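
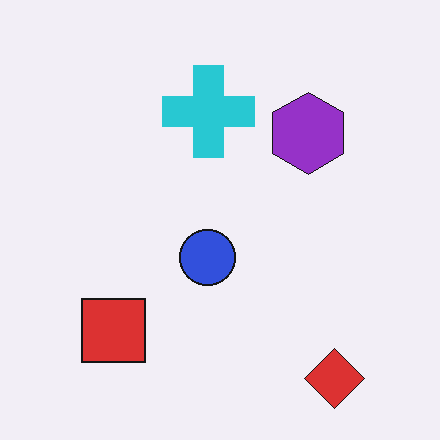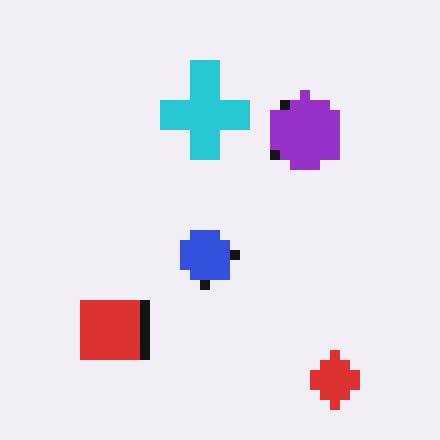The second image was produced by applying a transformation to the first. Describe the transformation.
This is the original image coarsely pixelated.

Shapes are reduced to large square blocks; fine edges and outlines are lost — a downscale-then-upscale (mosaic) effect.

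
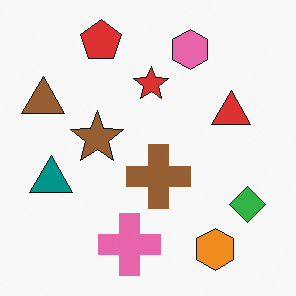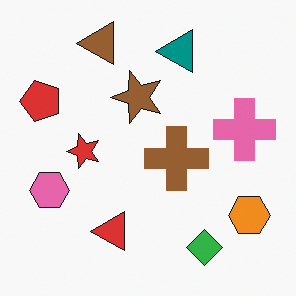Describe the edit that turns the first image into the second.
This is the original image transposed (reflected across the top-left ↔ bottom-right diagonal).

Shapes have swapped their row and column positions — what was in the top-right is now in the bottom-left — a diagonal reflection.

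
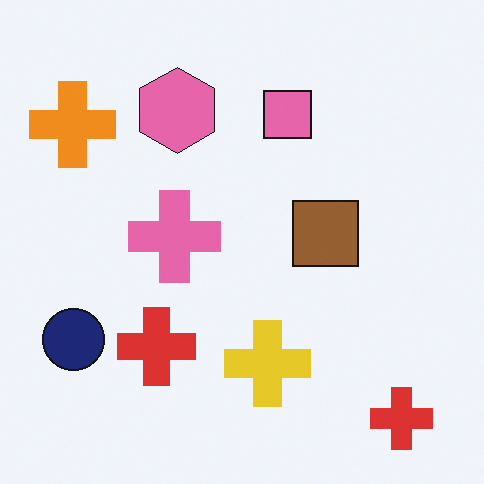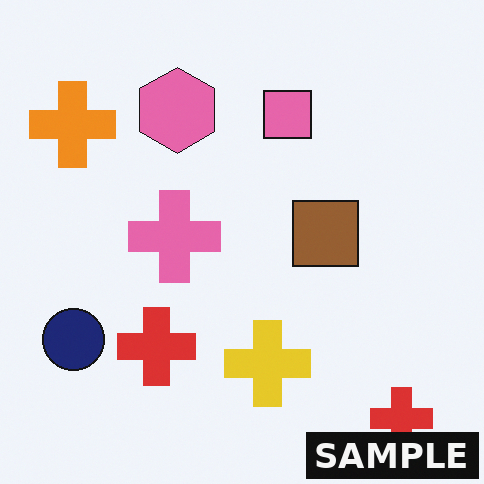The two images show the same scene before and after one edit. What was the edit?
This is the original image watermarked with the text "SAMPLE" in the lower-right corner.

A dark label reading "SAMPLE" appears in the lower-right corner.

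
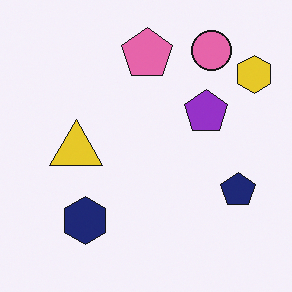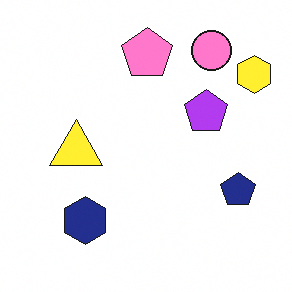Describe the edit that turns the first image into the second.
It was slightly brightened.

Every pixel — background and shapes alike — is uniformly brightened.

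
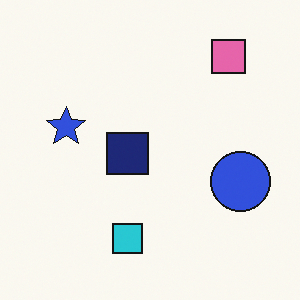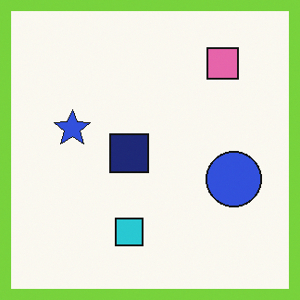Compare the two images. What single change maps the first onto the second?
It was framed with a lime border.

A solid lime frame runs around the edge of the second image, with the content slightly shrunk inside it.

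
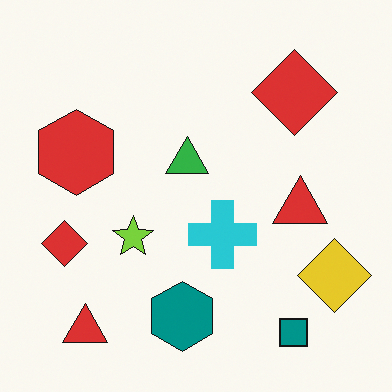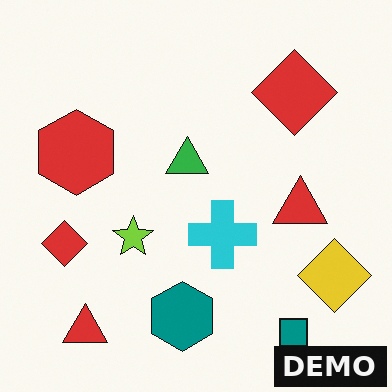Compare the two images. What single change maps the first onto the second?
The image was watermarked with the text "DEMO" in the lower-right corner.

A dark label reading "DEMO" appears in the lower-right corner.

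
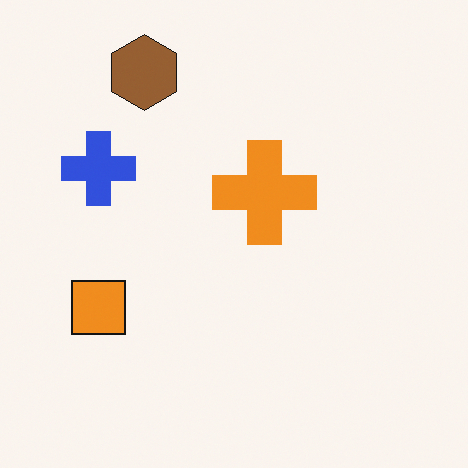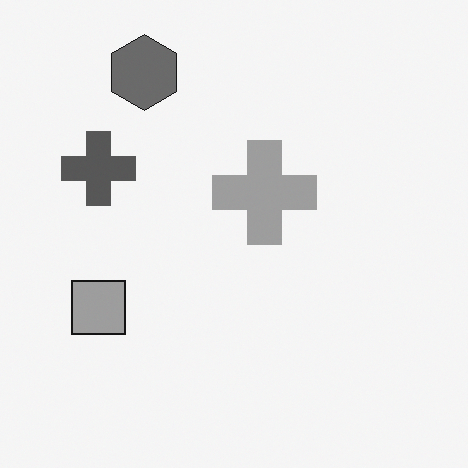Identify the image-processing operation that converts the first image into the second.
The image was converted to grayscale.

All color is removed — every shape is now a shade of grey.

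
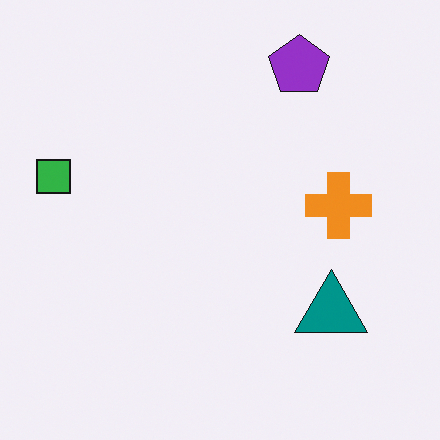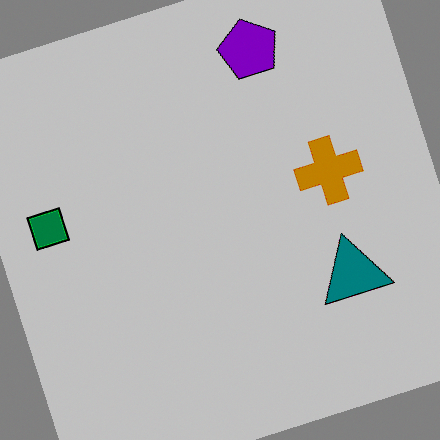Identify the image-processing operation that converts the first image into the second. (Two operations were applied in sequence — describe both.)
It was rotated counter-clockwise by a clearly visible amount, then aggressively posterized.

Every shape is tilted by the same angle and the image corners show triangular fill wedges — a whole-image rotation by a non-right angle. Each flat color has snapped to a coarser quantized level — most visibly, the near-white background has dropped to a flat grey.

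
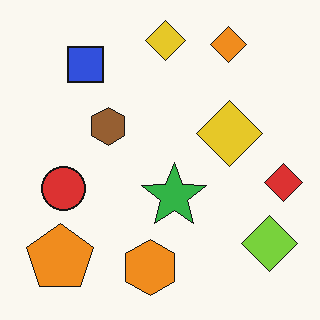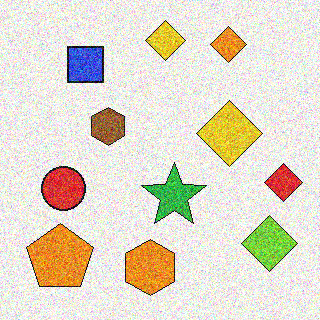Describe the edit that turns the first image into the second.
It was degraded with a thick layer of grain.

Random speckle covers the whole image, including the flat background.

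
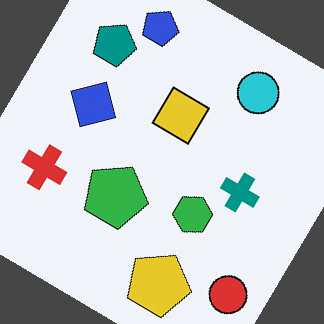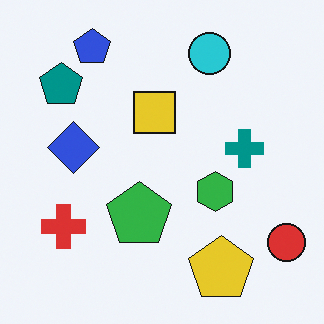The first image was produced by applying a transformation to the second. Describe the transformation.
Rotated clockwise by a large amount — several tens of degrees.

Every shape is tilted by the same angle and the image corners show triangular fill wedges — a whole-image rotation by a non-right angle.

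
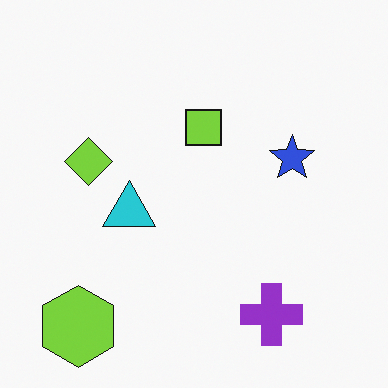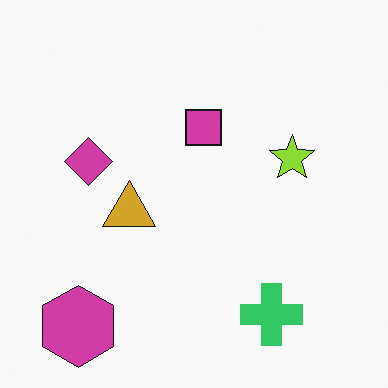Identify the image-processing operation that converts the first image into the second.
The second image is the first hue-shifted through roughly half the color wheel.

Every shape's color has rotated by the same amount around the hue wheel — a uniform hue shift.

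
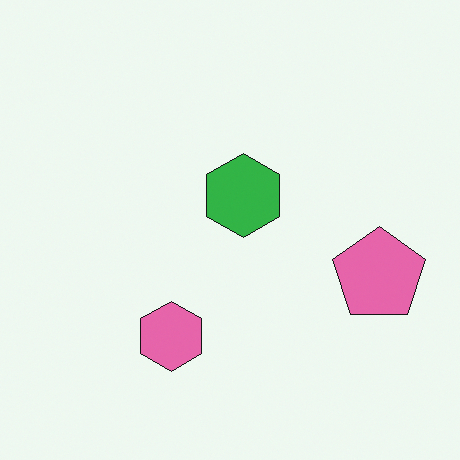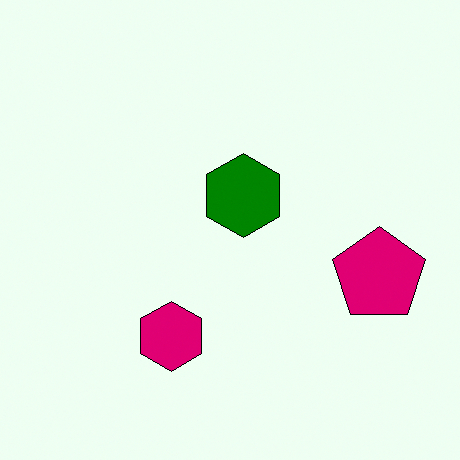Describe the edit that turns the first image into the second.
The image was boosted in contrast.

Tones are pushed away from mid-grey across the whole image — a global contrast change.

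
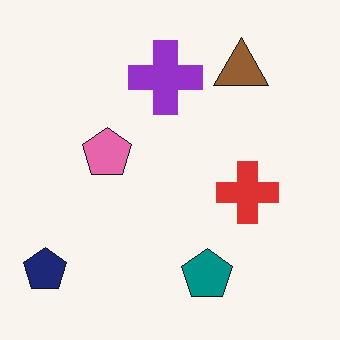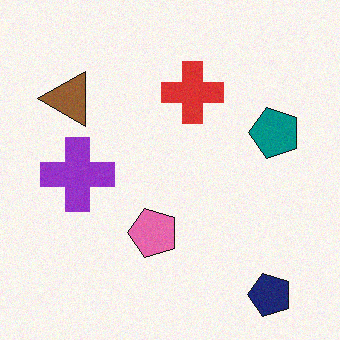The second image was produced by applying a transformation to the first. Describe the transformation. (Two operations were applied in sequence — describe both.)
This is the original image rotated 90° counter-clockwise, then degraded with a light layer of grain.

The navy pentagon sits in the bottom-left of the first image and the bottom-right of the second — consistent with a whole-image 90° counter-clockwise rotation. Random speckle covers the whole image, including the flat background.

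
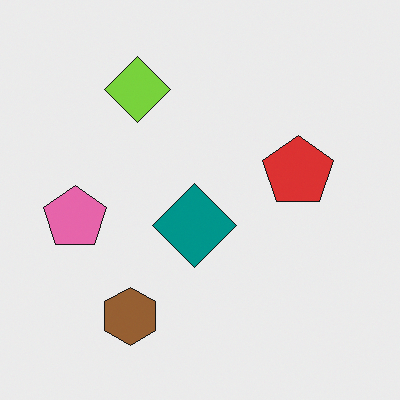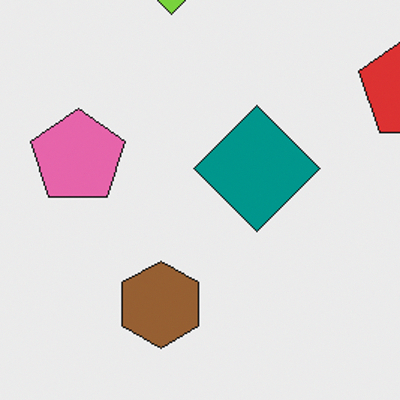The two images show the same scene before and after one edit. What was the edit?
The transformation is: cropped slightly and scaled back up.

The visible shapes are larger and the field of view is narrower; shapes near the original edges may be partly or wholly outside the frame — a crop-and-rescale.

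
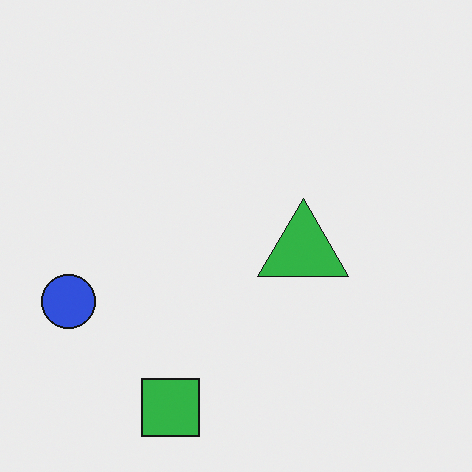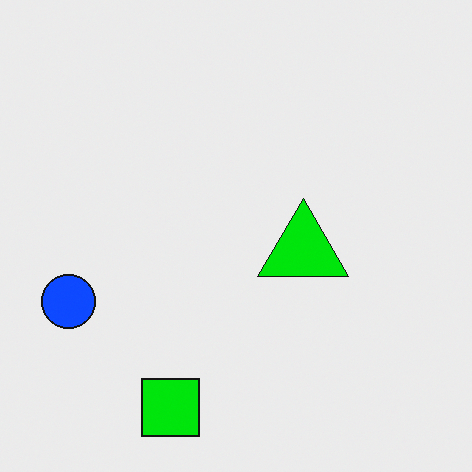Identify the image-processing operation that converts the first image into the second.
The transformation is: heavily oversaturated.

All colors are more vivid — a global saturation change.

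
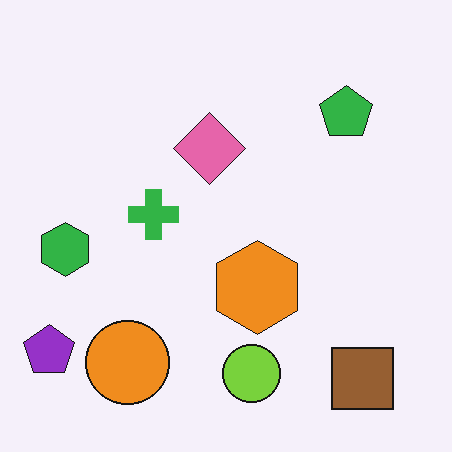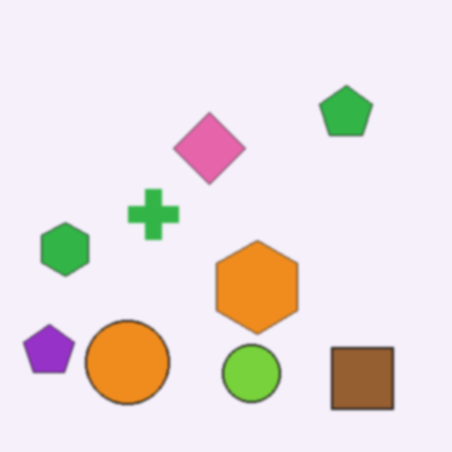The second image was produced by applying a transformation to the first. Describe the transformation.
The image was slightly softened.

Shape edges and outlines are uniformly softened across the whole image.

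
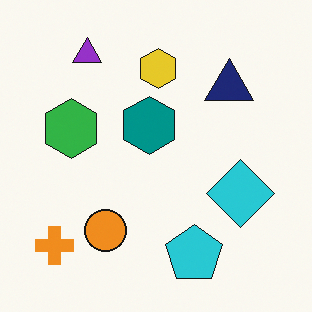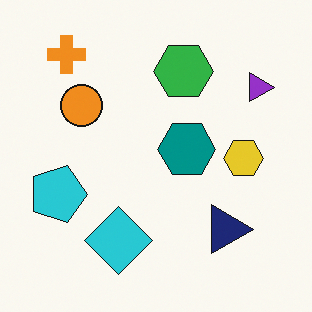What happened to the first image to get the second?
The image was rotated 90° clockwise.

The orange cross sits in the bottom-left of the first image and the top-left of the second — consistent with a whole-image 90° clockwise rotation.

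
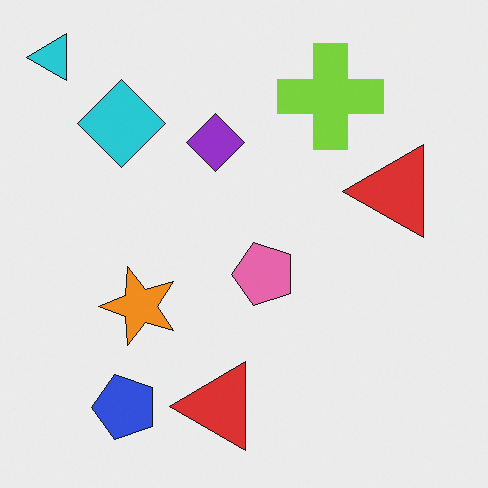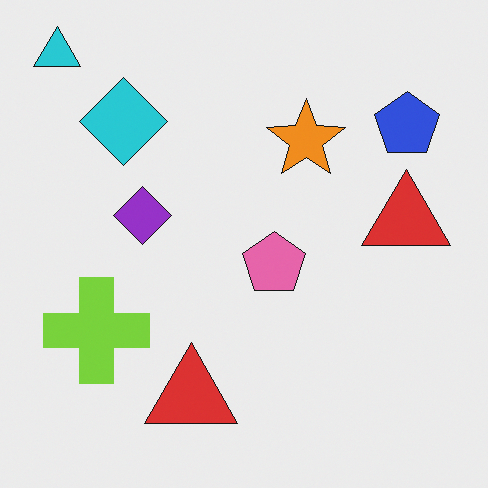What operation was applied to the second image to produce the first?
Transposed (reflected across the top-left ↔ bottom-right diagonal).

Shapes have swapped their row and column positions — what was in the top-right is now in the bottom-left — a diagonal reflection.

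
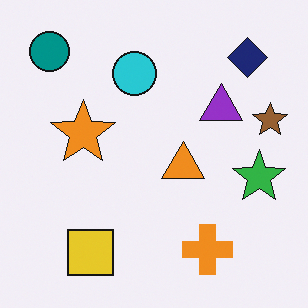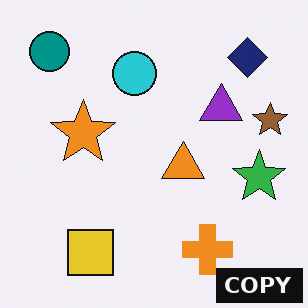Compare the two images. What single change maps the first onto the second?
It was watermarked with the text "COPY" in the lower-right corner.

A dark label reading "COPY" appears in the lower-right corner.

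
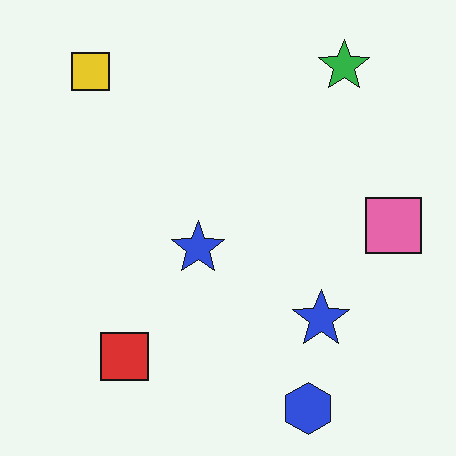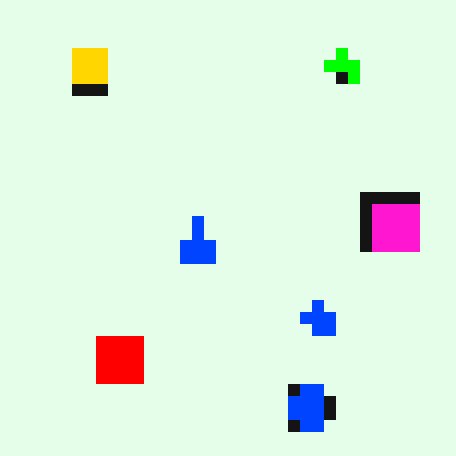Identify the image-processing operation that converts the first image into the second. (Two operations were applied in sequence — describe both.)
Coarsely pixelated, then heavily oversaturated.

Shapes are reduced to large square blocks; fine edges and outlines are lost — a downscale-then-upscale (mosaic) effect. All colors are more vivid — a global saturation change.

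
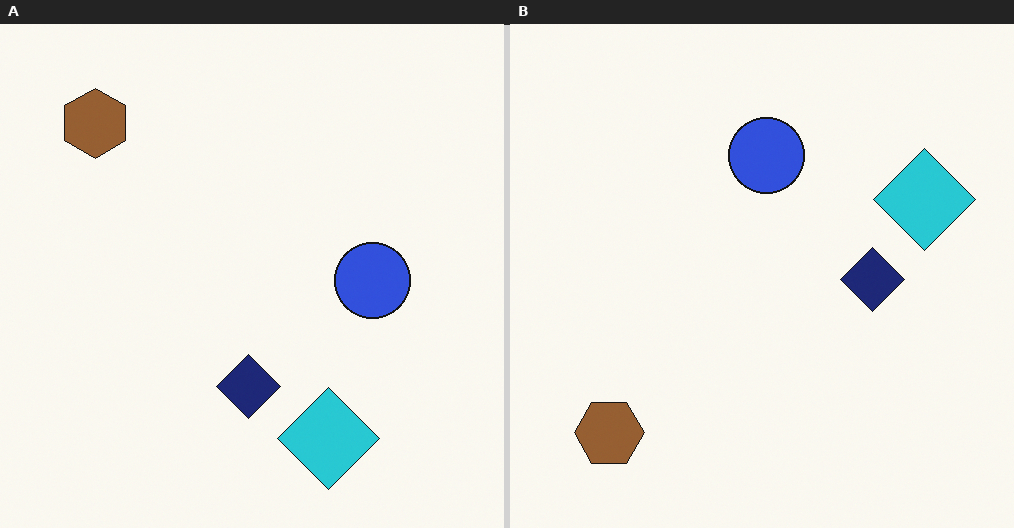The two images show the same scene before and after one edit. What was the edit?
It was rotated 90° counter-clockwise.

The brown hexagon sits in the top-left of the left (A) image and the bottom-left of the right (B) — consistent with a whole-image 90° counter-clockwise rotation.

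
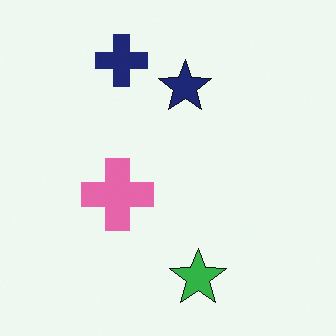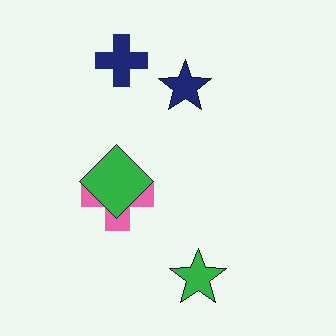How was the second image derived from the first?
This is the original image overlaid with an additional green diamond.

A green diamond appears in the second image that is absent from the first.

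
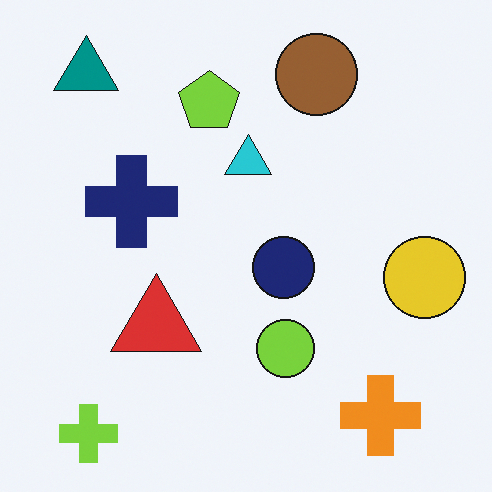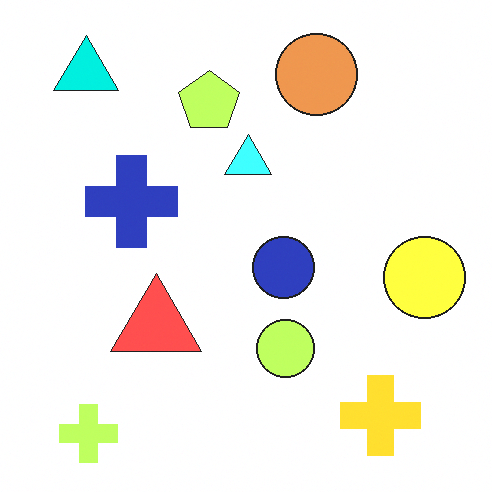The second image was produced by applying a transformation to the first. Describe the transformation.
It was substantially brightened.

Every pixel — background and shapes alike — is uniformly brightened.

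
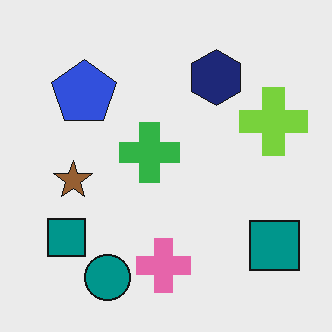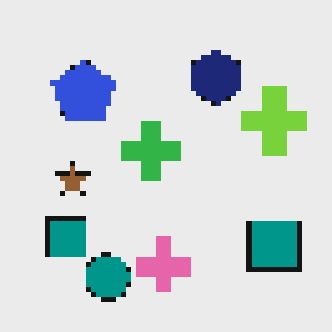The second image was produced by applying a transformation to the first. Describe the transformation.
The image was lightly pixelated (a mild mosaic effect).

Shapes are reduced to large square blocks; fine edges and outlines are lost — a downscale-then-upscale (mosaic) effect.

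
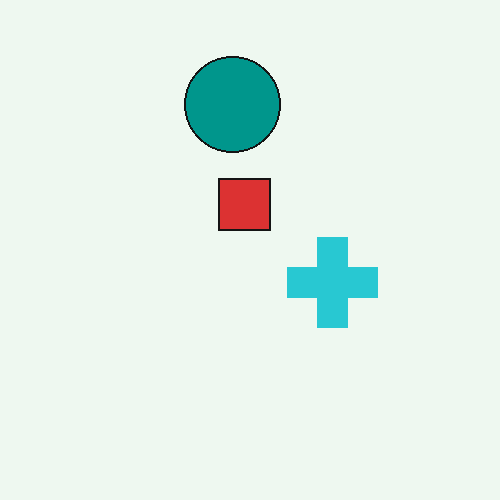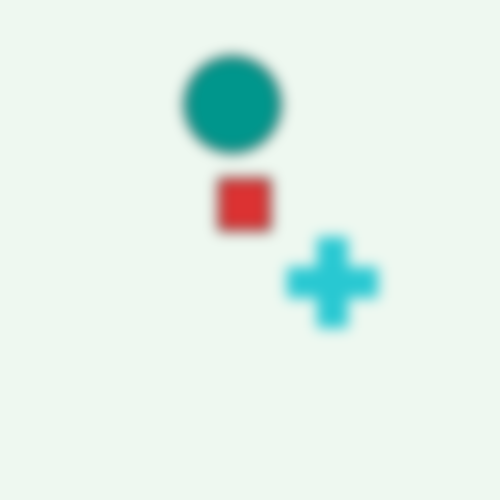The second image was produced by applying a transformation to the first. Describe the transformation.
The second image is the first heavily blurred.

Shape edges and outlines are uniformly softened across the whole image.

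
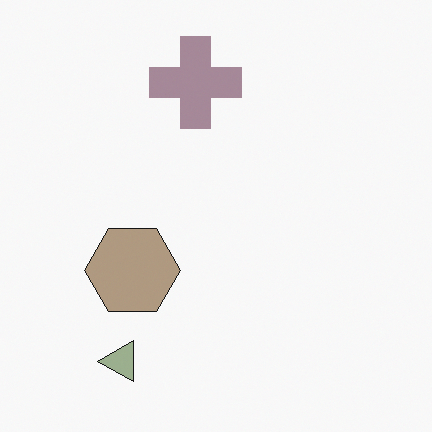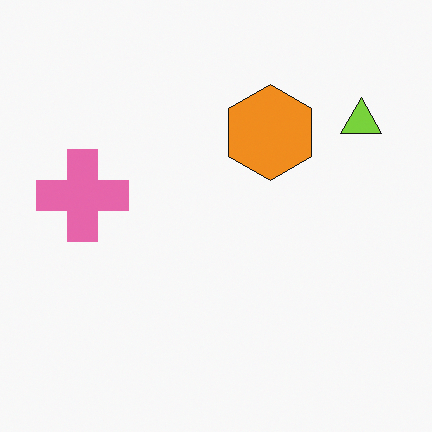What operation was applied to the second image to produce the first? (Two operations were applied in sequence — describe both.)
The image was transposed (reflected across the top-left ↔ bottom-right diagonal), then heavily desaturated.

Shapes have swapped their row and column positions — what was in the top-right is now in the bottom-left — a diagonal reflection. All colors are more muted and greyish — a global saturation change.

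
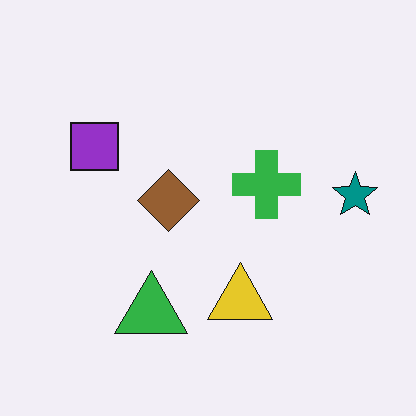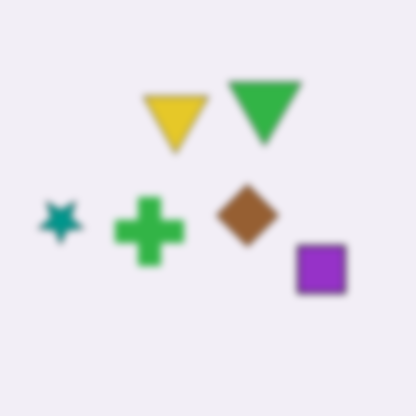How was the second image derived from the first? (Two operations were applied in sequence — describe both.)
The image was rotated 180°, then moderately blurred.

The teal star sits in the right of the first image and the left of the second — consistent with a whole-image 180° rotation. Shape edges and outlines are uniformly softened across the whole image.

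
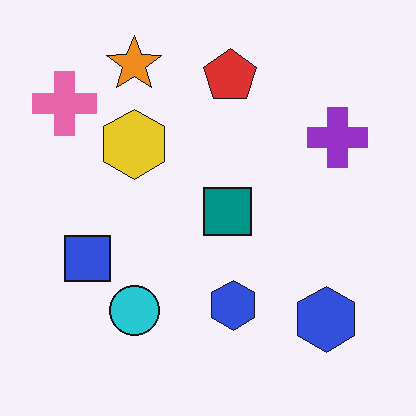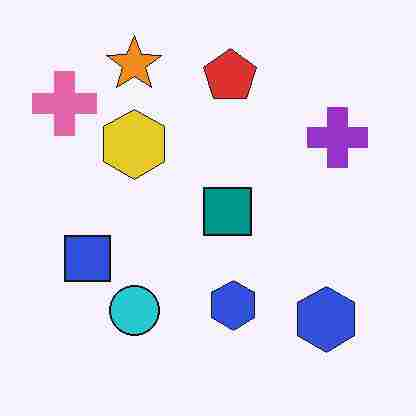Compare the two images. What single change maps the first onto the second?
Degraded with heavy JPEG compression.

Blocky 8×8 compression artifacts appear around shape edges and the flat background shows ringing — characteristic JPEG degradation.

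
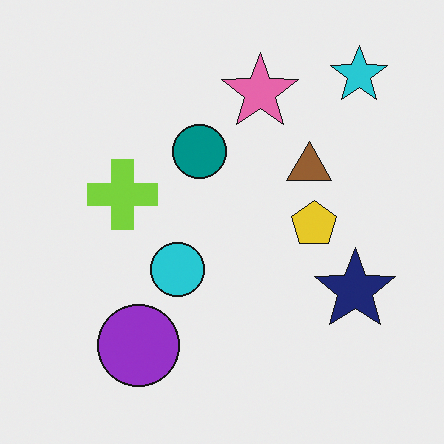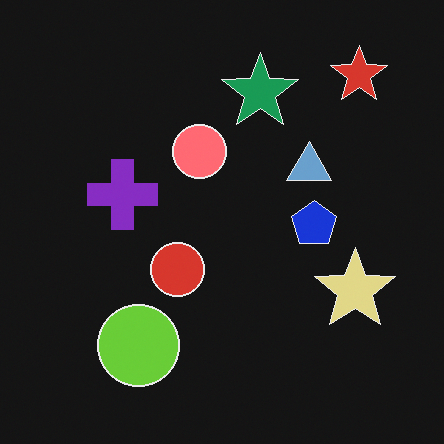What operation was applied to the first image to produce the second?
It was color-inverted (negative).

The light background has become dark and every shape's color is its complement — a photographic negative.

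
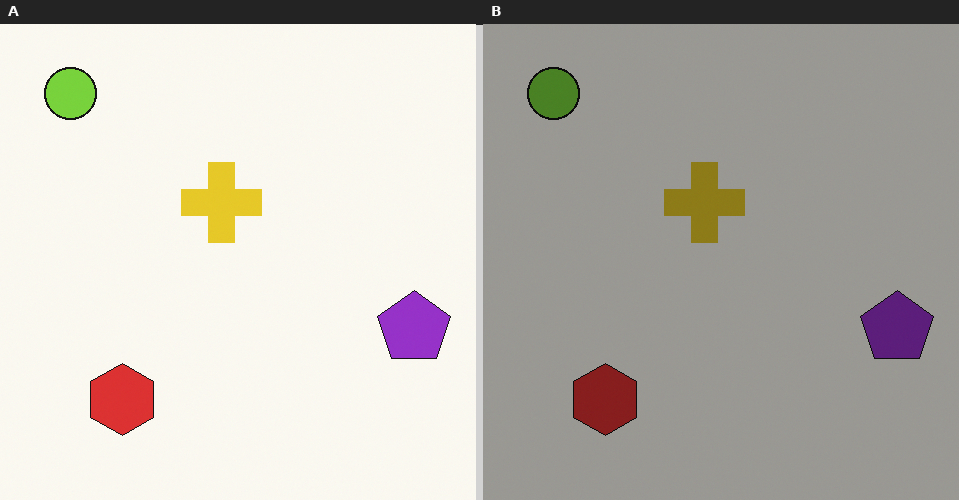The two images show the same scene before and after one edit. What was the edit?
Noticeably darkened.

Every pixel — background and shapes alike — is uniformly darkened.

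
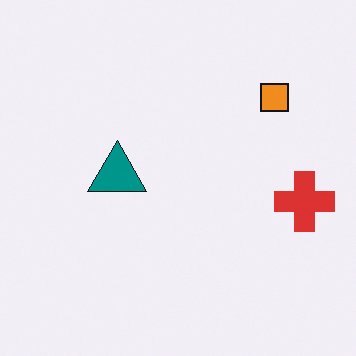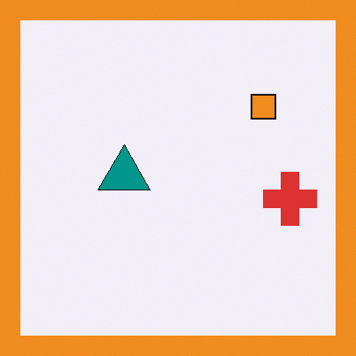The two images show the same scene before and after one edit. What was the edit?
Framed with a orange border.

A solid orange frame runs around the edge of the second image, with the content slightly shrunk inside it.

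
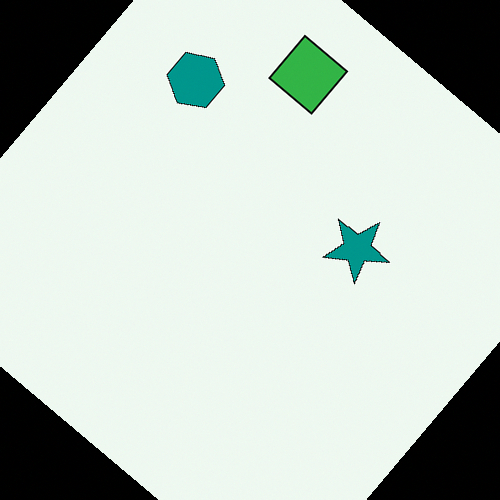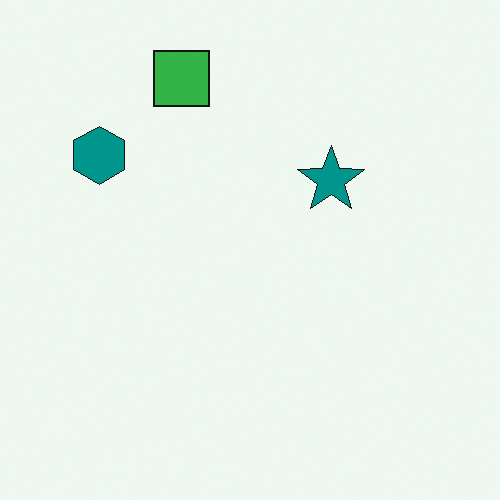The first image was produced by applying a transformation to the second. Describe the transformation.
The image was rotated clockwise by a large amount — several tens of degrees.

Every shape is tilted by the same angle and the image corners show triangular fill wedges — a whole-image rotation by a non-right angle.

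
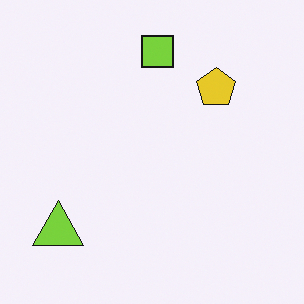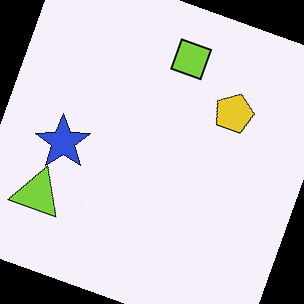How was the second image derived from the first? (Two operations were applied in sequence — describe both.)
Rotated clockwise by a clearly visible amount, then overlaid with an additional blue star.

Every shape is tilted by the same angle and the image corners show triangular fill wedges — a whole-image rotation by a non-right angle. A blue star appears in the second image that is absent from the first.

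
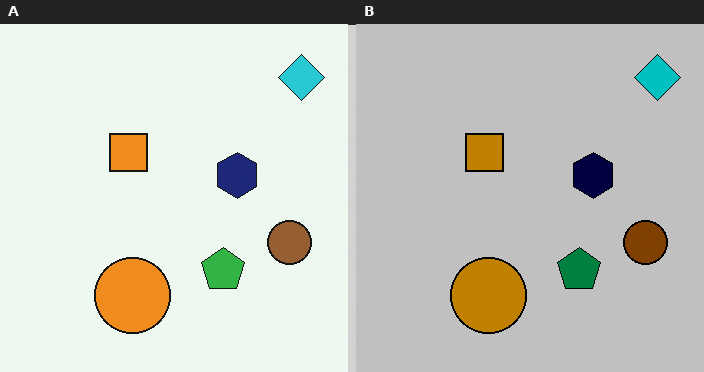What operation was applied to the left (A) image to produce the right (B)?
It was aggressively posterized.

Each flat color has snapped to a coarser quantized level — most visibly, the near-white background has dropped to a flat grey.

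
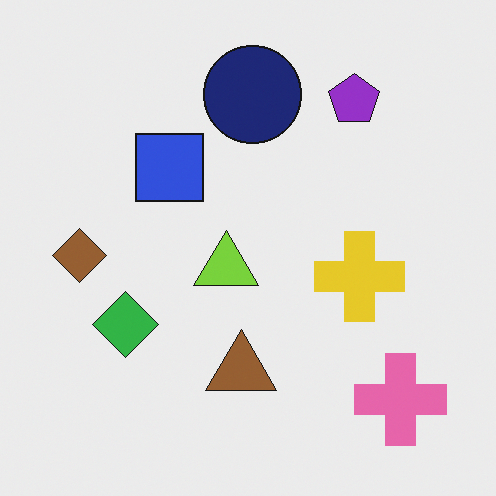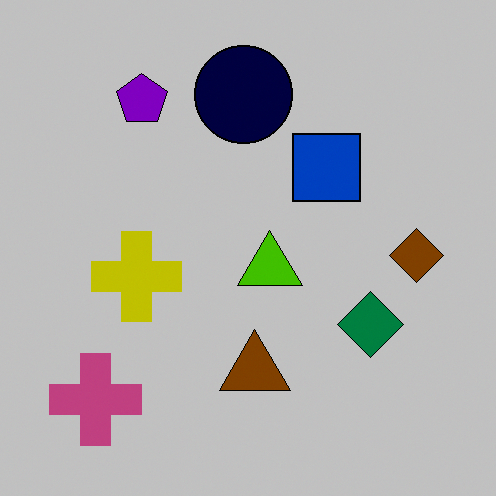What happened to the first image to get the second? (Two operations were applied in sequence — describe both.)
It was flipped horizontally (left ↔ right), then aggressively posterized.

The brown diamond is in the left of the first image and the right of the second — shapes on opposite sides of the vertical midline have swapped in a mirror flip. Each flat color has snapped to a coarser quantized level — most visibly, the near-white background has dropped to a flat grey.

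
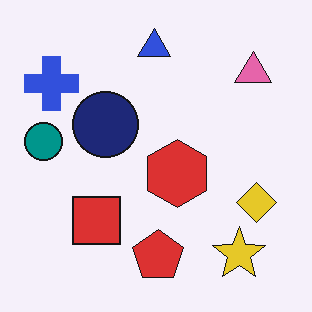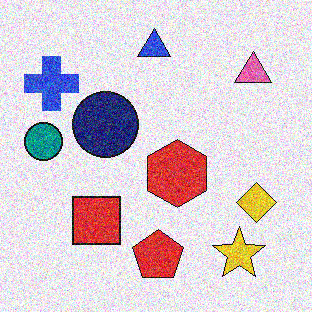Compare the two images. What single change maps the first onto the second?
Degraded with strong gaussian noise.

Random speckle covers the whole image, including the flat background.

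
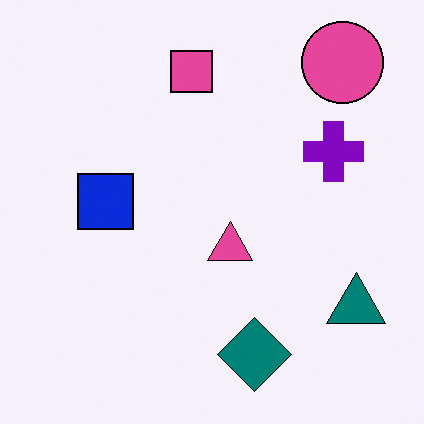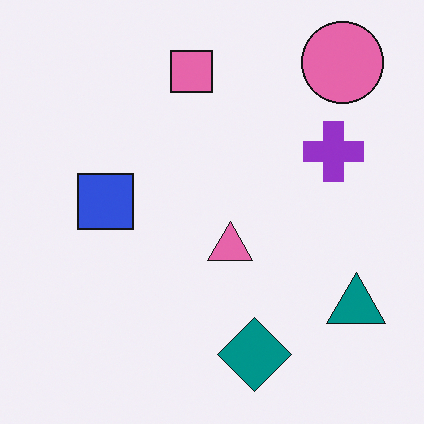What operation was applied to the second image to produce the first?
Given slightly increased contrast.

Tones are pushed away from mid-grey across the whole image — a global contrast change.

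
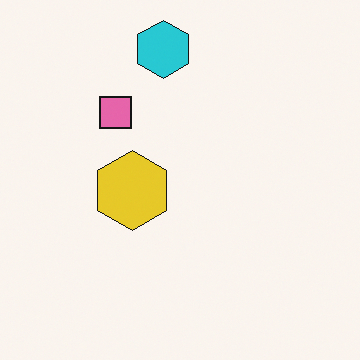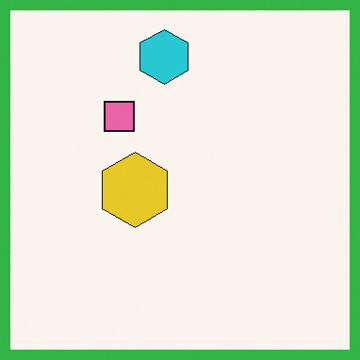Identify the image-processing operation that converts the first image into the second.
The image was framed with a green border.

A solid green frame runs around the edge of the second image, with the content slightly shrunk inside it.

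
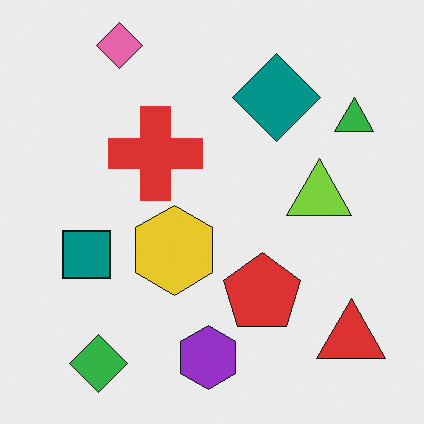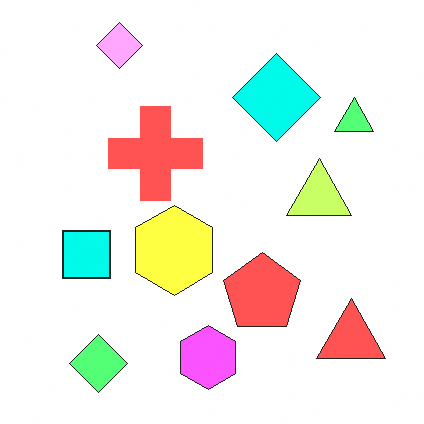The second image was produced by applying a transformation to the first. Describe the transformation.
The image was noticeably brightened.

Every pixel — background and shapes alike — is uniformly brightened.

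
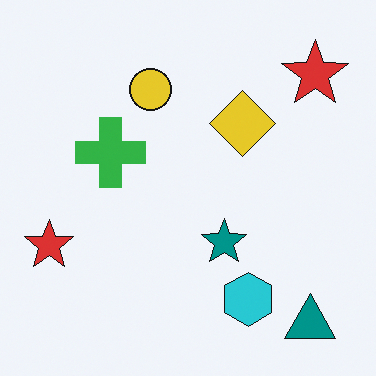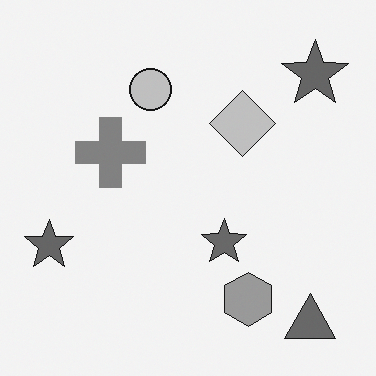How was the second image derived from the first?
The second image is the first converted to grayscale.

All color is removed — every shape is now a shade of grey.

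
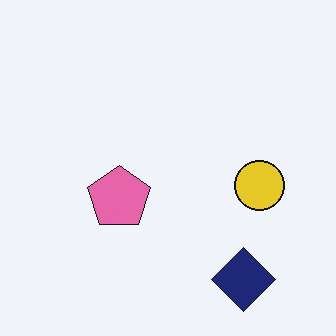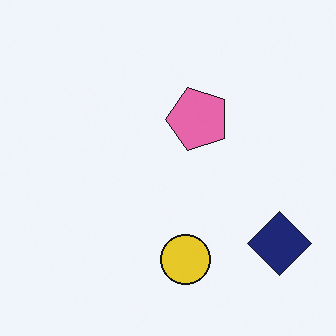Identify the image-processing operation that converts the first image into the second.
The transformation is: transposed (reflected across the top-left ↔ bottom-right diagonal).

Shapes have swapped their row and column positions — what was in the top-right is now in the bottom-left — a diagonal reflection.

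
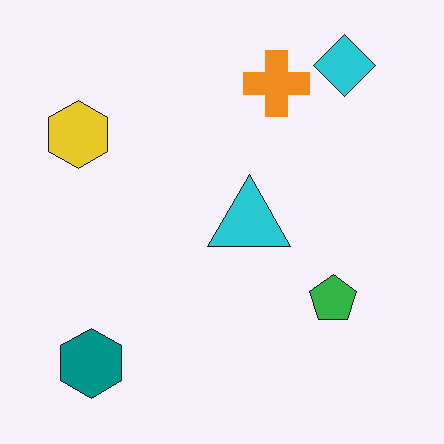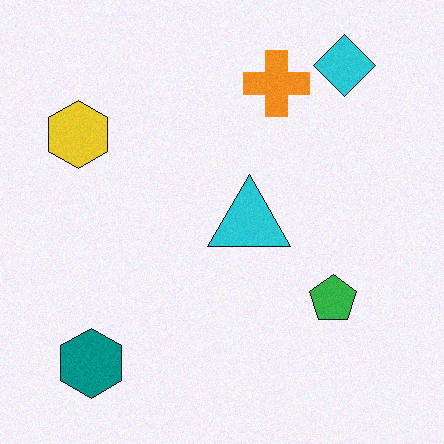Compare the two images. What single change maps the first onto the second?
The transformation is: degraded with a light layer of grain.

Random speckle covers the whole image, including the flat background.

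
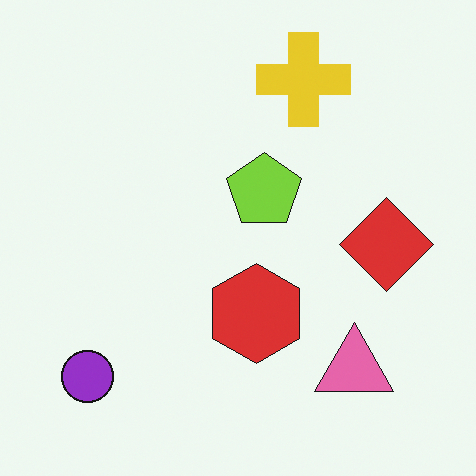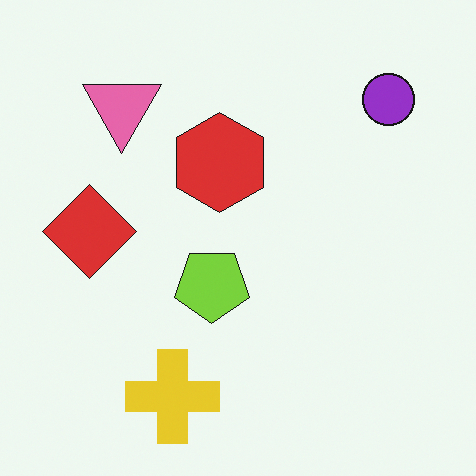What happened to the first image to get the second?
The image was rotated 180°.

The purple circle sits in the bottom-left of the first image and the top-right of the second — consistent with a whole-image 180° rotation.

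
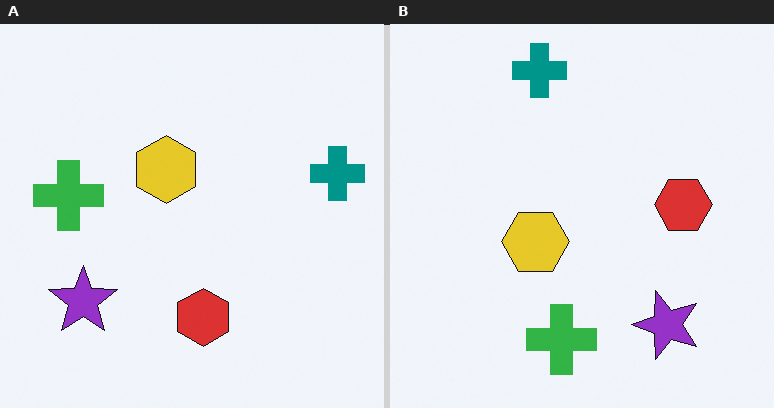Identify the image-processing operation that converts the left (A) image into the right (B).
It was rotated 90° counter-clockwise.

The teal cross sits in the right of the left (A) image and the top of the right (B) — consistent with a whole-image 90° counter-clockwise rotation.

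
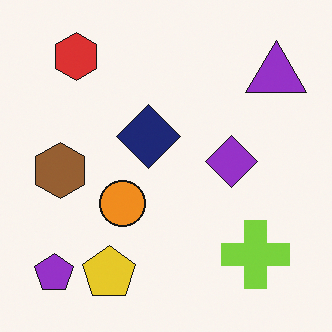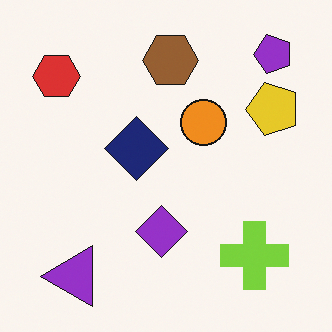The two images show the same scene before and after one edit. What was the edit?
It was transposed (reflected across the top-left ↔ bottom-right diagonal).

Shapes have swapped their row and column positions — what was in the top-right is now in the bottom-left — a diagonal reflection.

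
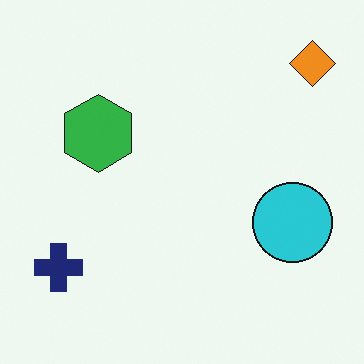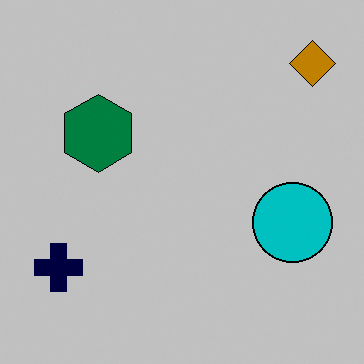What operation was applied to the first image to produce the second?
The transformation is: aggressively posterized.

Each flat color has snapped to a coarser quantized level — most visibly, the near-white background has dropped to a flat grey.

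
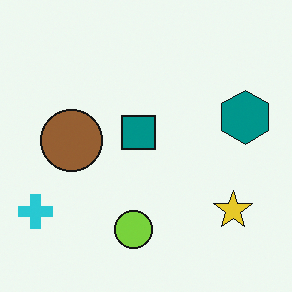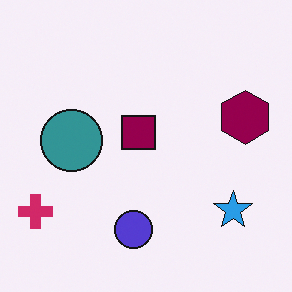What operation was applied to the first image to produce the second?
The transformation is: hue-shifted by a moderate amount.

Every shape's color has rotated by the same amount around the hue wheel — a uniform hue shift.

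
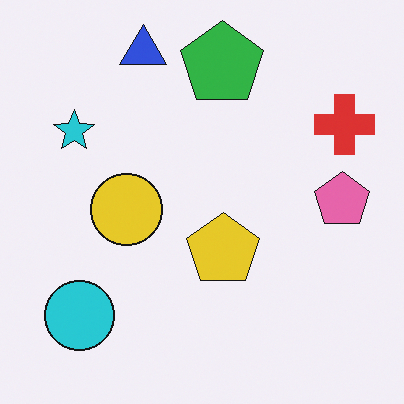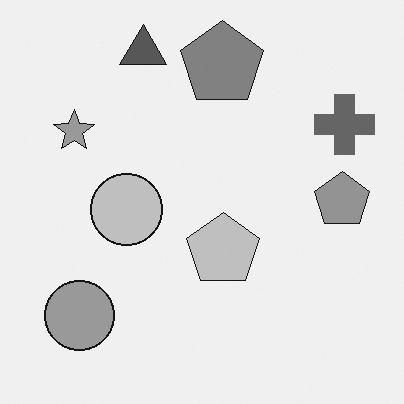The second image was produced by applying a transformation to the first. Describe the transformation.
It was converted to grayscale.

All color is removed — every shape is now a shade of grey.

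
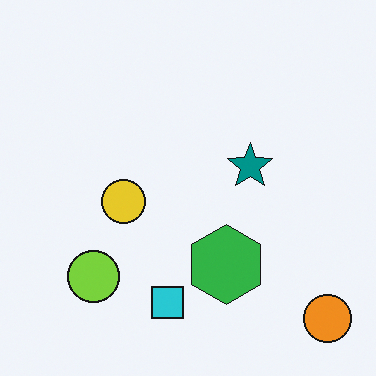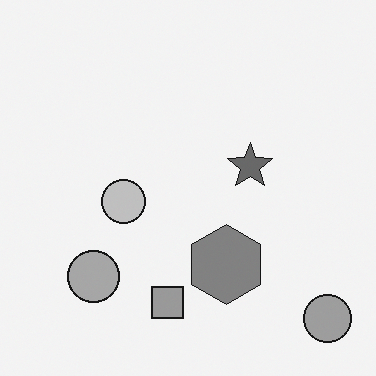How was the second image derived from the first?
The transformation is: converted to grayscale.

All color is removed — every shape is now a shade of grey.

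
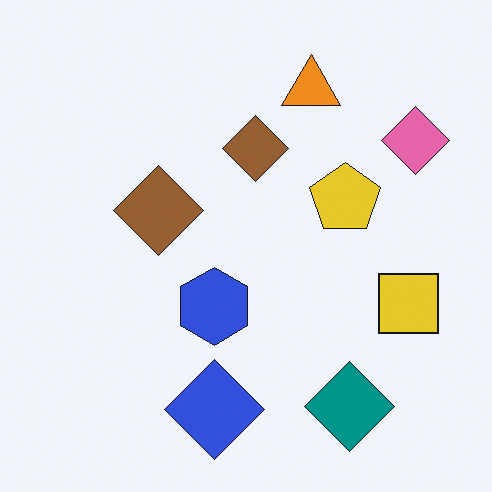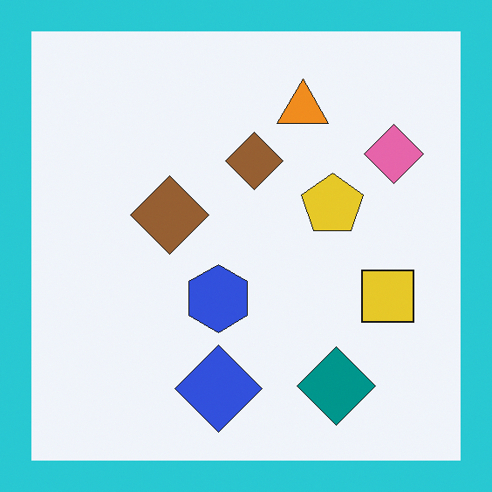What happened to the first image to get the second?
This is the original image framed with a cyan border.

A solid cyan frame runs around the edge of the second image, with the content slightly shrunk inside it.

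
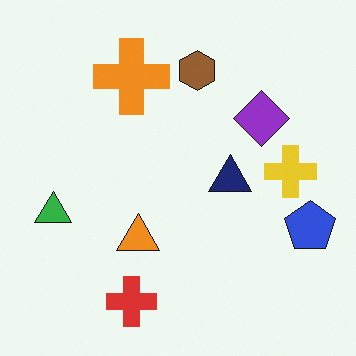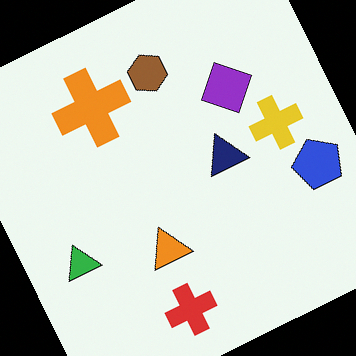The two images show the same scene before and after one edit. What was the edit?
The transformation is: rotated counter-clockwise by a clearly visible amount.

Every shape is tilted by the same angle and the image corners show triangular fill wedges — a whole-image rotation by a non-right angle.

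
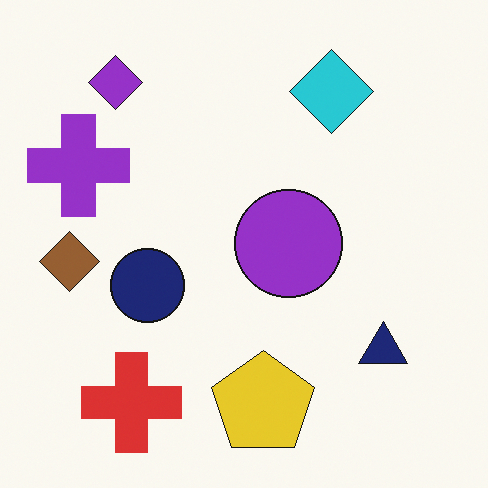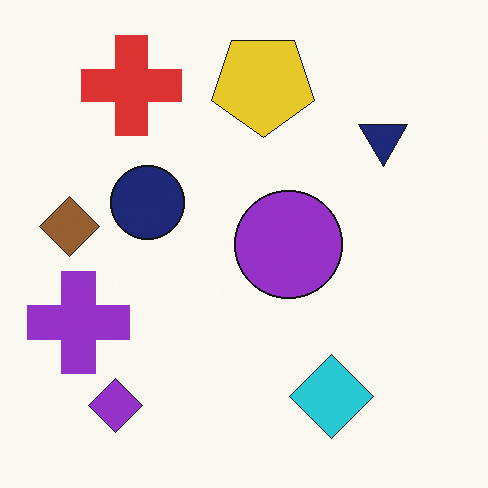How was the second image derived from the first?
Flipped vertically (top ↔ bottom).

The purple diamond is in the top-left of the first image and the bottom-left of the second — shapes on opposite sides of the horizontal midline have swapped in a mirror flip.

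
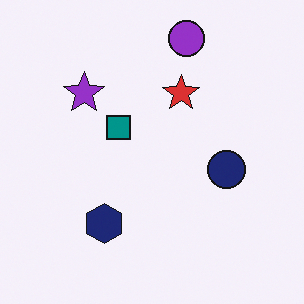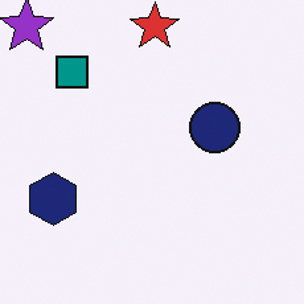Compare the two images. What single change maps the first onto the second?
The transformation is: cropped to a modestly smaller region and rescaled.

The visible shapes are larger and the field of view is narrower; shapes near the original edges may be partly or wholly outside the frame — a crop-and-rescale.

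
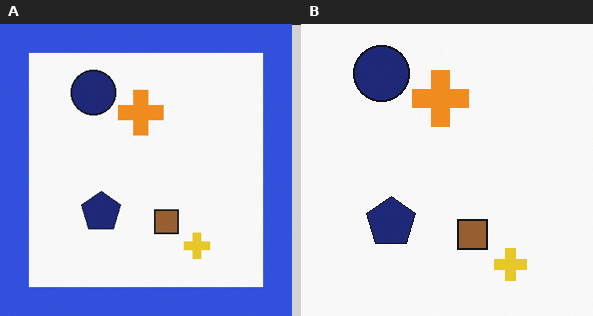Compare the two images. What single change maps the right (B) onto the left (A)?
It was framed with a blue border.

A solid blue frame runs around the edge of the left (A) image, with the content slightly shrunk inside it.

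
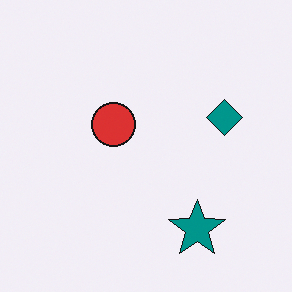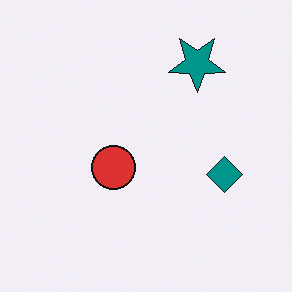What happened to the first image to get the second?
It was flipped vertically (top ↔ bottom).

The teal star is in the bottom-right of the first image and the top-right of the second — shapes on opposite sides of the horizontal midline have swapped in a mirror flip.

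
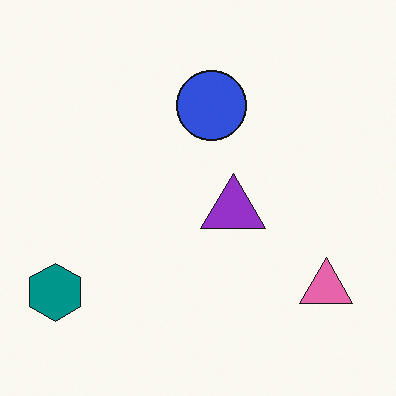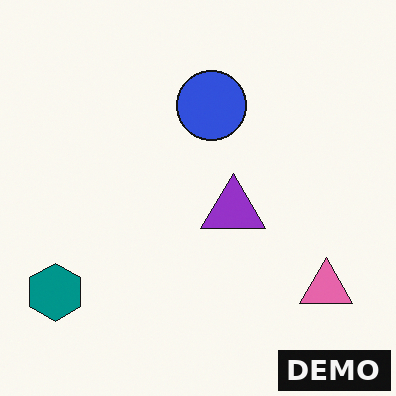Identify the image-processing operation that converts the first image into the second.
This is the original image watermarked with the text "DEMO" in the lower-right corner.

A dark label reading "DEMO" appears in the lower-right corner.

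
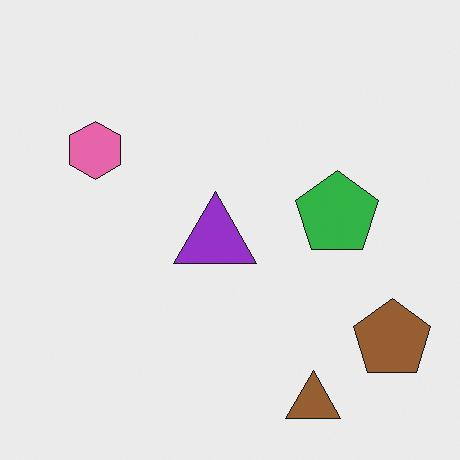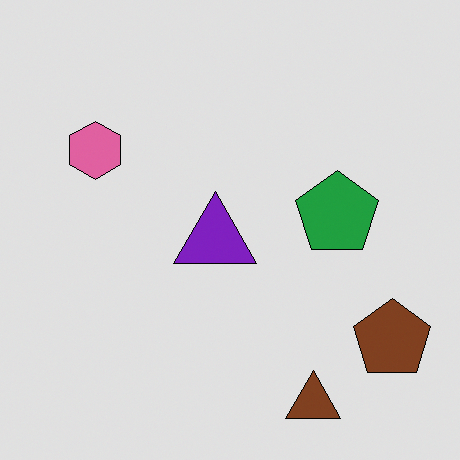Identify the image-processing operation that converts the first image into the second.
This is the original image posterized to a reduced palette.

Each flat color has snapped to a coarser quantized level — most visibly, the near-white background has dropped to a flat grey.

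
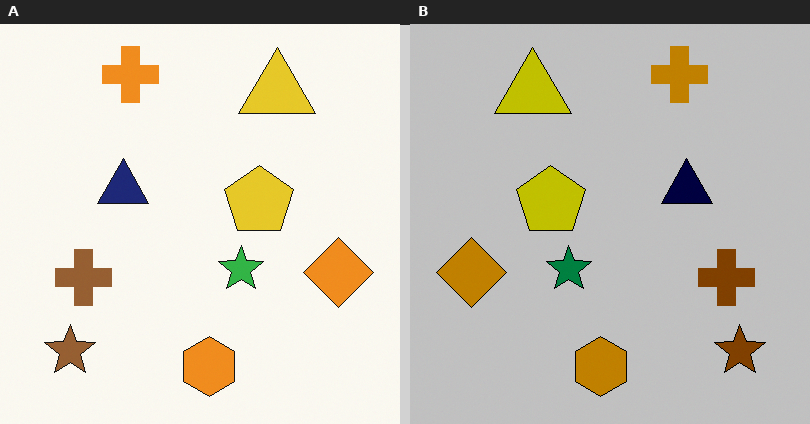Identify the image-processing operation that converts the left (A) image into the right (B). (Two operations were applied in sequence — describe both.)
The transformation is: heavily posterized to just a handful of flat colors, then flipped horizontally (left ↔ right).

Each flat color has snapped to a coarser quantized level — most visibly, the near-white background has dropped to a flat grey. The orange diamond is in the right of the left (A) image and the left of the right (B) — shapes on opposite sides of the vertical midline have swapped in a mirror flip.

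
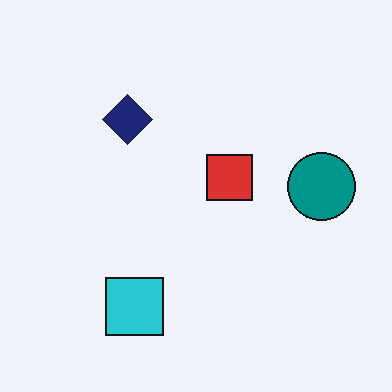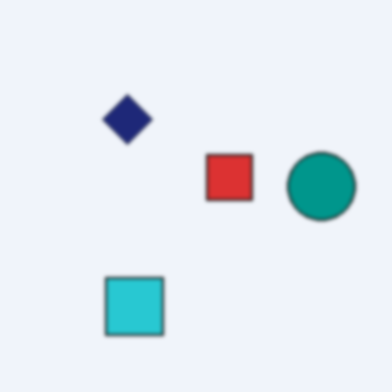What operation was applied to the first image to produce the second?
This is the original image slightly softened.

Shape edges and outlines are uniformly softened across the whole image.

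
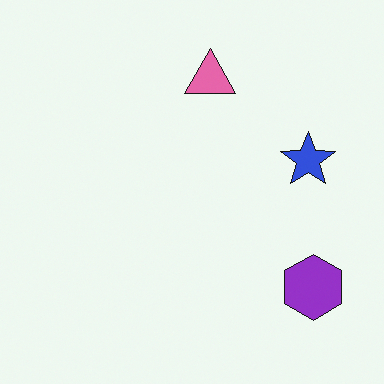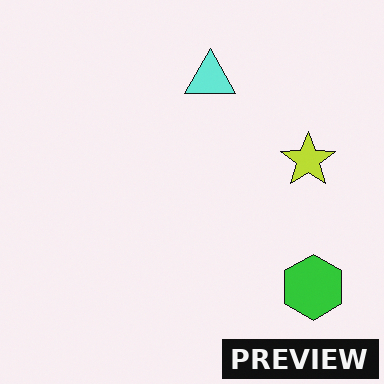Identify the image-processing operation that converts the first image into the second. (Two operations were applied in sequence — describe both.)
The transformation is: hue-shifted by a large amount, then watermarked with the text "PREVIEW" in the lower-right corner.

Every shape's color has rotated by the same amount around the hue wheel — a uniform hue shift. A dark label reading "PREVIEW" appears in the lower-right corner.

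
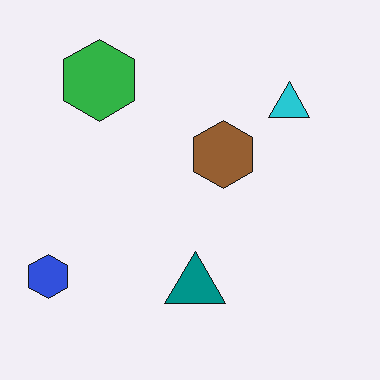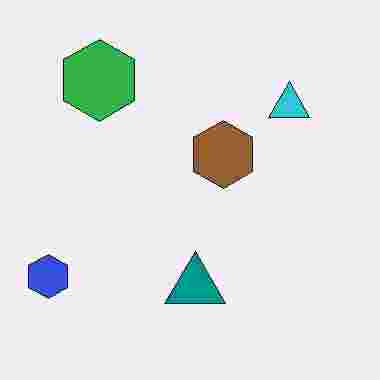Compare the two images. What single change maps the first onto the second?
The transformation is: heavily JPEG-compressed with obvious blocking artifacts.

Blocky 8×8 compression artifacts appear around shape edges and the flat background shows ringing — characteristic JPEG degradation.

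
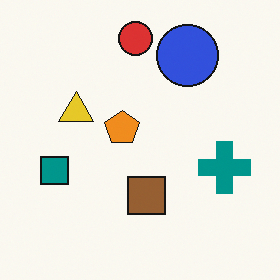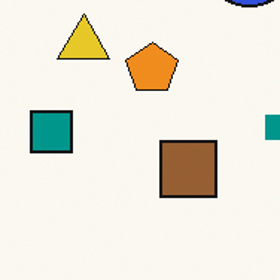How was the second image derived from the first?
This is the original image cropped to a modestly smaller region and rescaled.

The visible shapes are larger and the field of view is narrower; shapes near the original edges may be partly or wholly outside the frame — a crop-and-rescale.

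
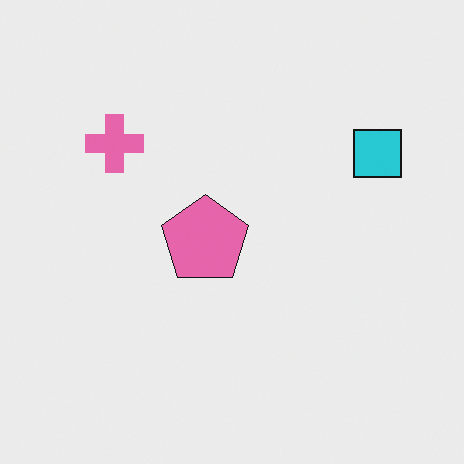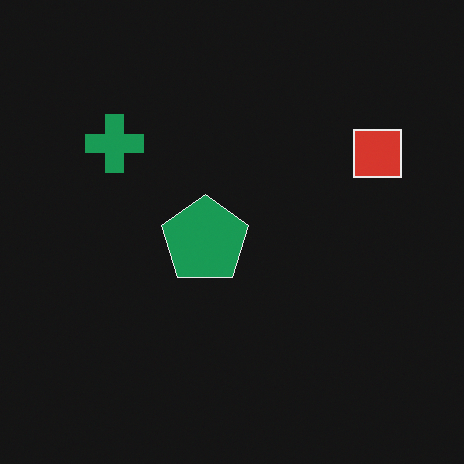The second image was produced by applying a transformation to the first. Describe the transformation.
The image was color-inverted (negative).

The light background has become dark and every shape's color is its complement — a photographic negative.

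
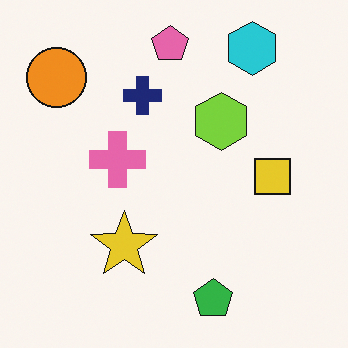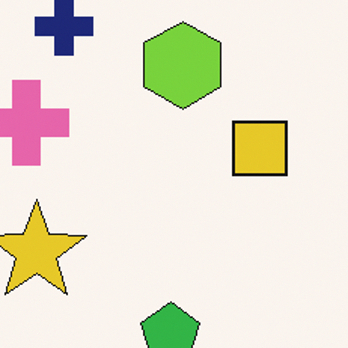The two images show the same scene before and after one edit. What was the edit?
The second image is the first cropped to a modestly smaller region and rescaled.

The visible shapes are larger and the field of view is narrower; shapes near the original edges may be partly or wholly outside the frame — a crop-and-rescale.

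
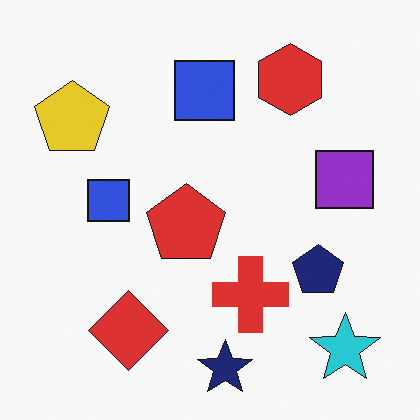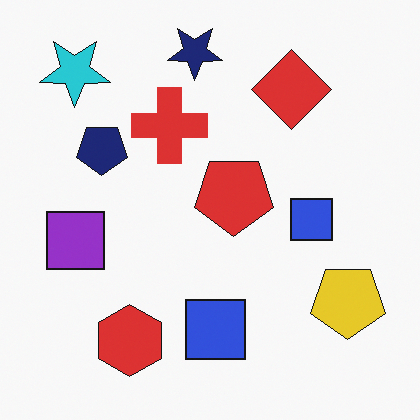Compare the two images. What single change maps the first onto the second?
Rotated 180°.

The cyan star sits in the bottom-right of the first image and the top-left of the second — consistent with a whole-image 180° rotation.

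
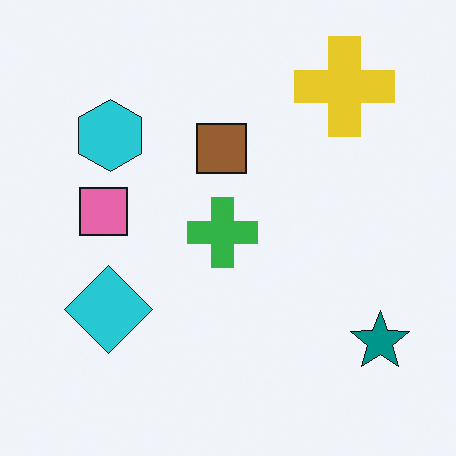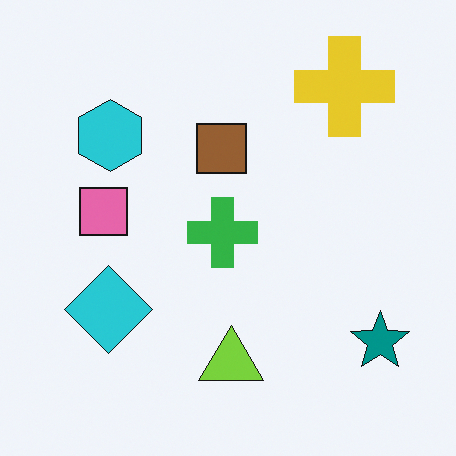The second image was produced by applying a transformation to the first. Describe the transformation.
The transformation is: overlaid with an additional lime triangle.

A lime triangle appears in the second image that is absent from the first.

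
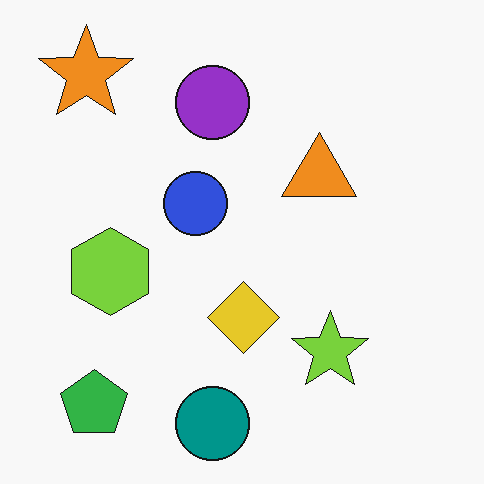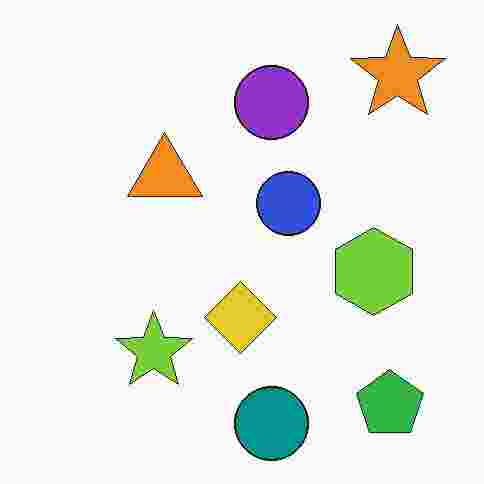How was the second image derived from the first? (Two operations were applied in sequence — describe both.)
Flipped horizontally (left ↔ right), then degraded with heavy JPEG compression.

The orange star is in the top-left of the first image and the top-right of the second — shapes on opposite sides of the vertical midline have swapped in a mirror flip. Blocky 8×8 compression artifacts appear around shape edges and the flat background shows ringing — characteristic JPEG degradation.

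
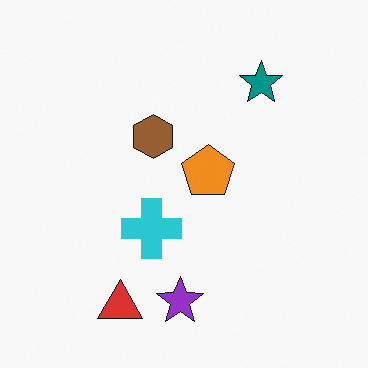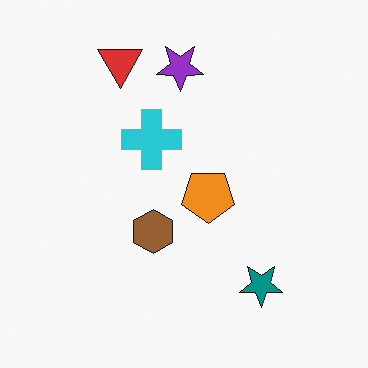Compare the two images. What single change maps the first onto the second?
This is the original image flipped vertically (top ↔ bottom).

The red triangle is in the bottom-left of the first image and the top-left of the second — shapes on opposite sides of the horizontal midline have swapped in a mirror flip.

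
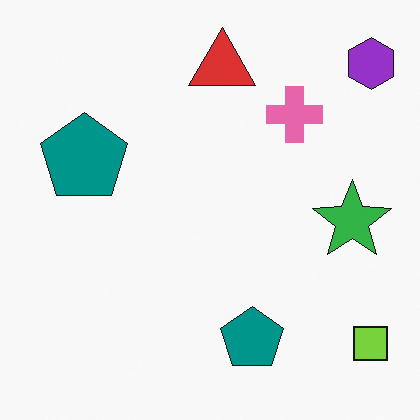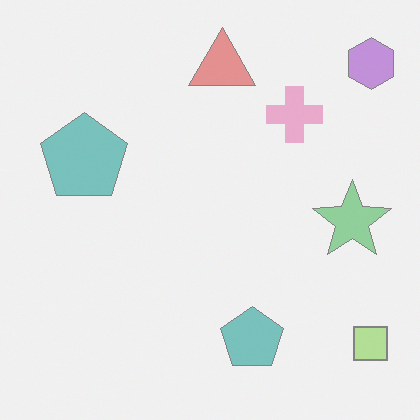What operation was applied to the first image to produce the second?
It was washed out (contrast reduced).

Tones are pushed toward mid-grey across the whole image — a global contrast change.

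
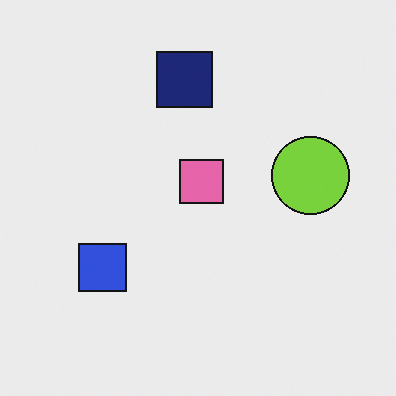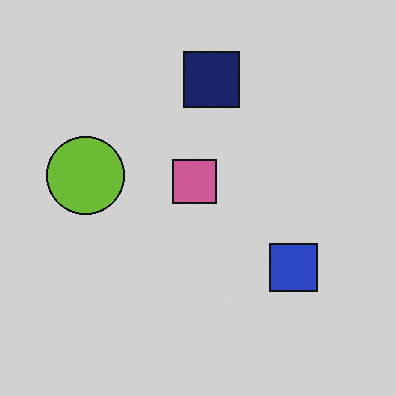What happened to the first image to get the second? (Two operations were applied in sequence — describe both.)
It was darkened a little, then flipped horizontally (left ↔ right).

Every pixel — background and shapes alike — is uniformly darkened. The lime circle is in the right of the first image and the left of the second — shapes on opposite sides of the vertical midline have swapped in a mirror flip.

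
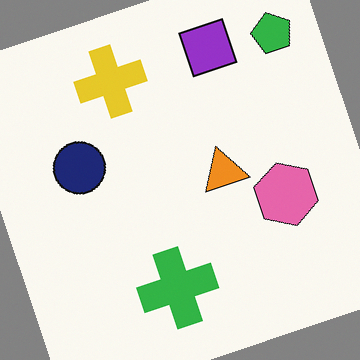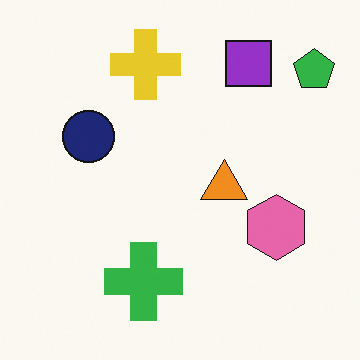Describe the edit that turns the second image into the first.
The transformation is: rotated counter-clockwise by a clearly visible amount.

Every shape is tilted by the same angle and the image corners show triangular fill wedges — a whole-image rotation by a non-right angle.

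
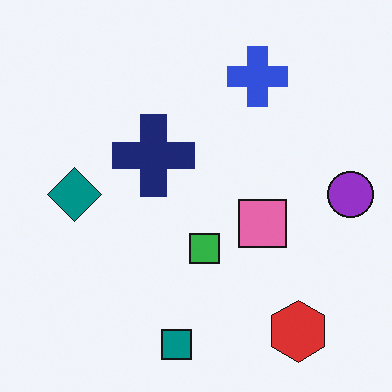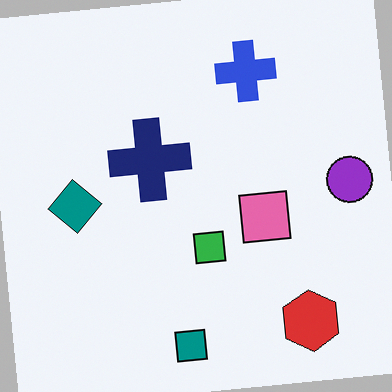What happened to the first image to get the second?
It was rotated counter-clockwise by a small amount.

Every shape is tilted by the same angle and the image corners show triangular fill wedges — a whole-image rotation by a non-right angle.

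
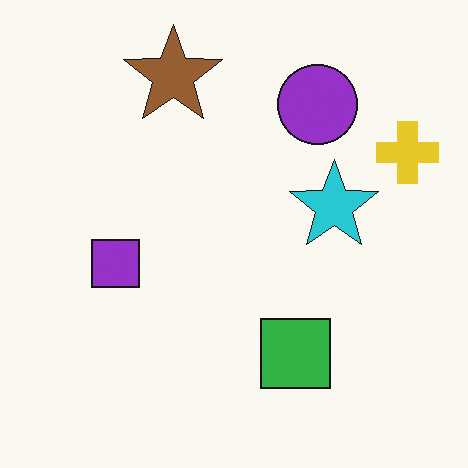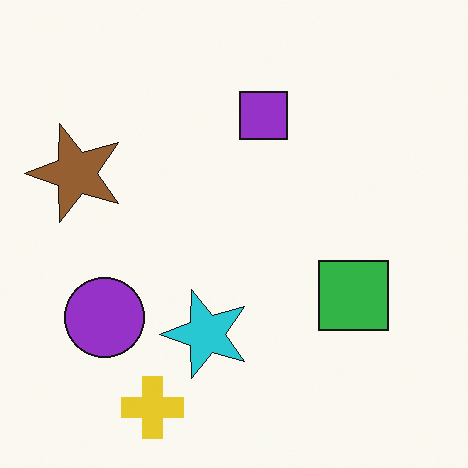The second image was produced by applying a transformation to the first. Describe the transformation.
The image was transposed (reflected across the top-left ↔ bottom-right diagonal).

Shapes have swapped their row and column positions — what was in the top-right is now in the bottom-left — a diagonal reflection.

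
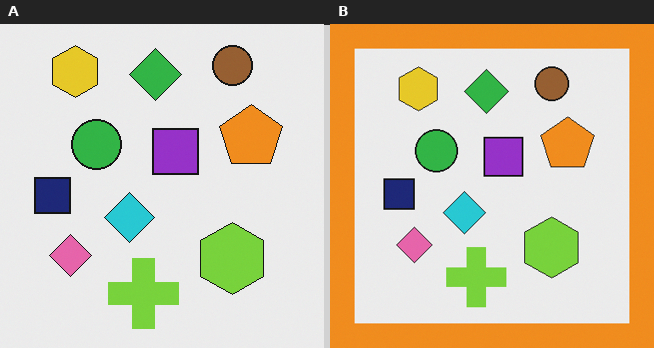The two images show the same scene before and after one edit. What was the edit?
The transformation is: framed with a orange border.

A solid orange frame runs around the edge of the right (B) image, with the content slightly shrunk inside it.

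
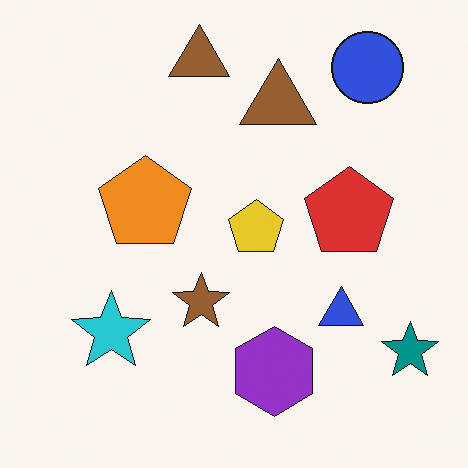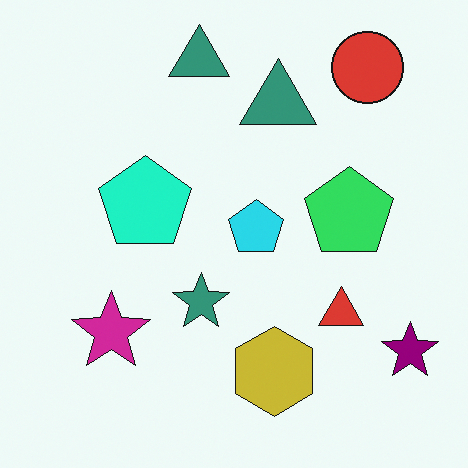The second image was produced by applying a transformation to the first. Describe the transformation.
This is the original image hue-shifted through roughly a third of the color wheel.

Every shape's color has rotated by the same amount around the hue wheel — a uniform hue shift.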